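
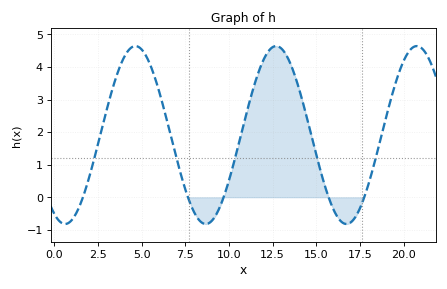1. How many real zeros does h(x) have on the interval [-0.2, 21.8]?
5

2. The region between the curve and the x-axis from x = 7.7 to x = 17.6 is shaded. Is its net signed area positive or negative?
positive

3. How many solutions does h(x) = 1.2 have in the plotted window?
5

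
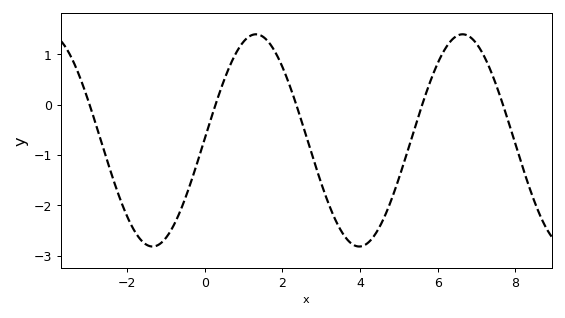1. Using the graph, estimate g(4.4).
-2.6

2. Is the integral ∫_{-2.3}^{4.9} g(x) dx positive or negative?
negative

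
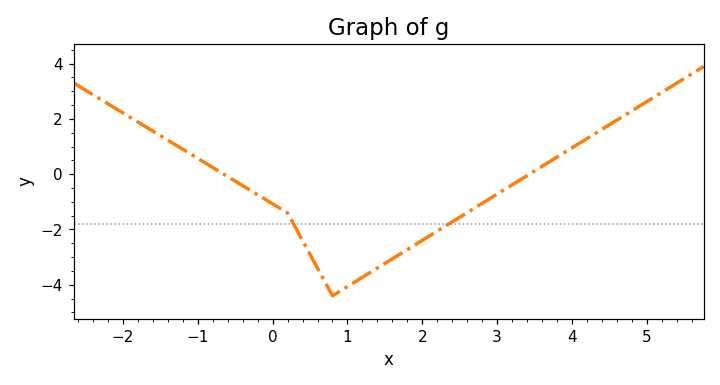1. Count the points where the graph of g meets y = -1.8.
2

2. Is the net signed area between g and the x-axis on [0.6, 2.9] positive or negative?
negative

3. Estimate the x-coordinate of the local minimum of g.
0.802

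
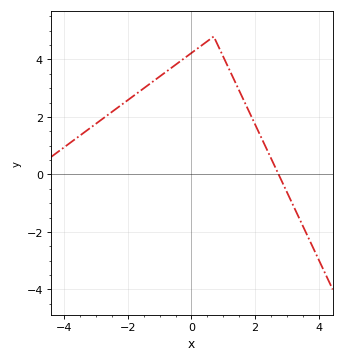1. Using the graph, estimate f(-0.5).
3.8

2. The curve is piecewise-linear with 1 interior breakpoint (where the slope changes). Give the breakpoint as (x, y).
(0.7, 4.8)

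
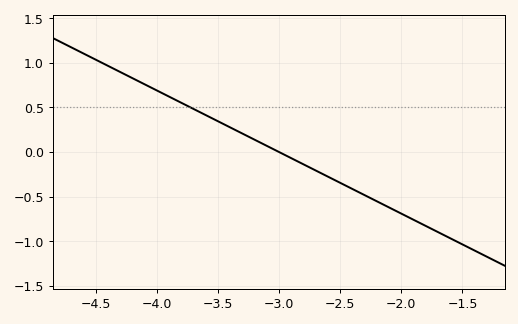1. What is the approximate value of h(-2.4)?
-0.4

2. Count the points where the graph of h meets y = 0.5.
1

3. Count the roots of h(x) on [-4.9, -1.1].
1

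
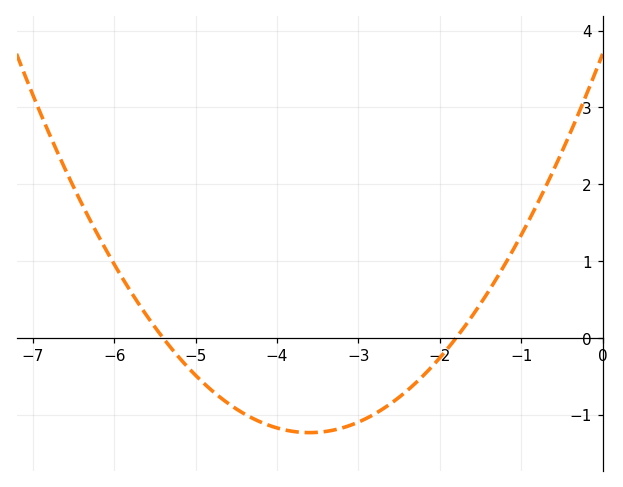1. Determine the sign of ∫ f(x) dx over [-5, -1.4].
negative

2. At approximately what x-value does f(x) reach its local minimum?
-3.6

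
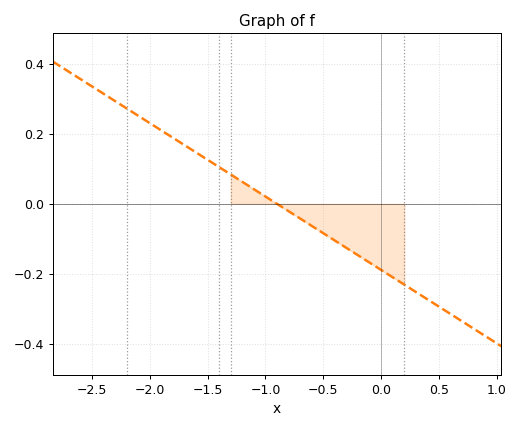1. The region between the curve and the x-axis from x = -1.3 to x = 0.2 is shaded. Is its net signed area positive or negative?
negative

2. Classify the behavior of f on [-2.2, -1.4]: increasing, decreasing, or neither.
decreasing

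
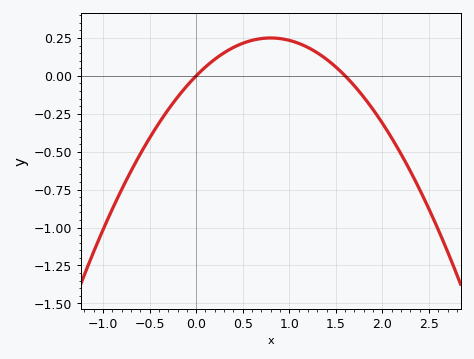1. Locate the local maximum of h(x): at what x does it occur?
0.8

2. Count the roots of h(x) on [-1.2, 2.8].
2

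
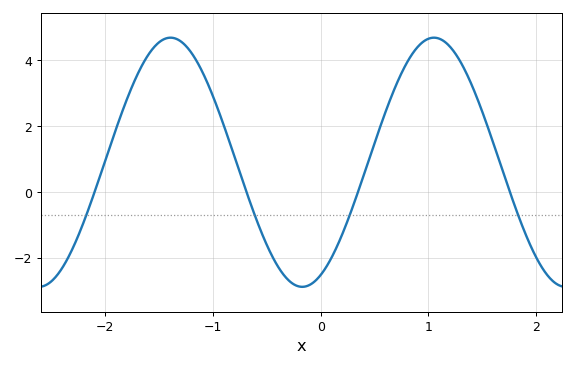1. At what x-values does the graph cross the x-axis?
-2.1, -0.7, 0.3, 1.8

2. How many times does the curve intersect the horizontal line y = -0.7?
4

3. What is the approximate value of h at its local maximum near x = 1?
4.6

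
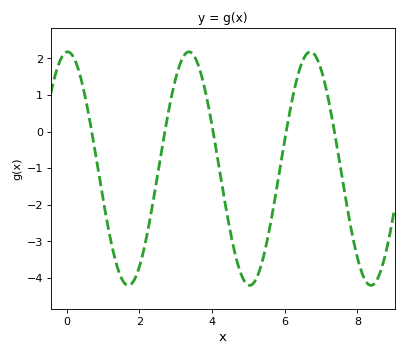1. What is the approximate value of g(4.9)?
-4.1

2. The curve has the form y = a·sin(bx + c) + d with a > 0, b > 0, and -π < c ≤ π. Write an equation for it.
y = 3.19sin(1.9x + 1.5) - 1.01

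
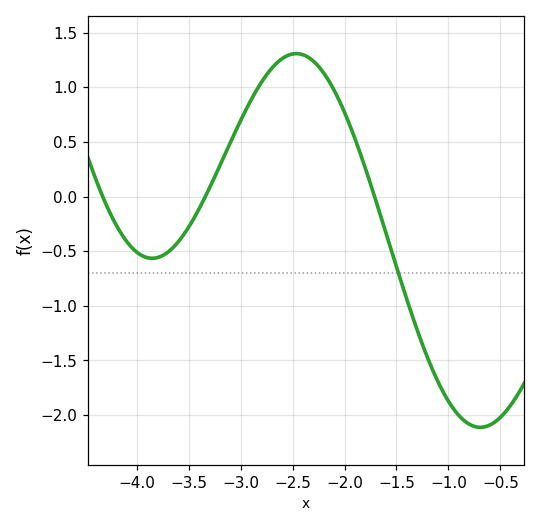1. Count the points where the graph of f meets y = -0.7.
1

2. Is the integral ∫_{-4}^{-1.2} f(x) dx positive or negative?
positive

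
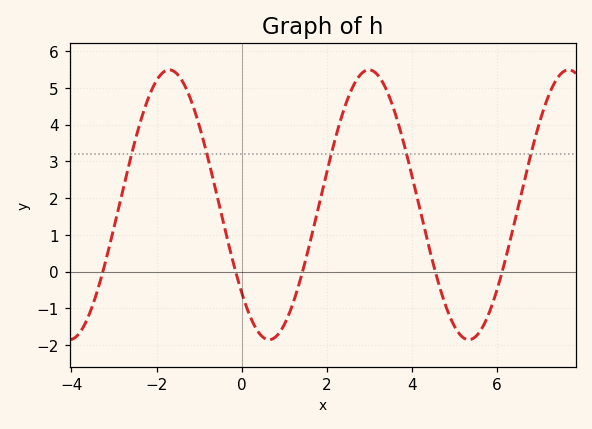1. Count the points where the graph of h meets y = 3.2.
5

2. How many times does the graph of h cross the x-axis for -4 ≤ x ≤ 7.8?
5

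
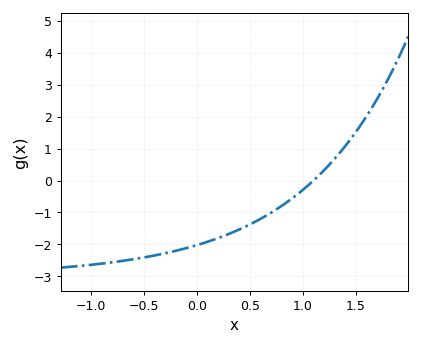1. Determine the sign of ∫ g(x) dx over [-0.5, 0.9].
negative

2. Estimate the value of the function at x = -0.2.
-2.2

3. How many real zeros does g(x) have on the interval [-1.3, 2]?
1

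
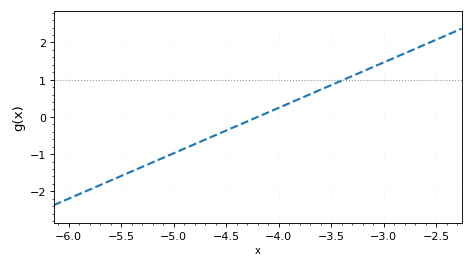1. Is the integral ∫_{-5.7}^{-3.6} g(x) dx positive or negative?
negative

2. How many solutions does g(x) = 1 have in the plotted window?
1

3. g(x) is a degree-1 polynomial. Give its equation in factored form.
y = 1.22(x + 4.2)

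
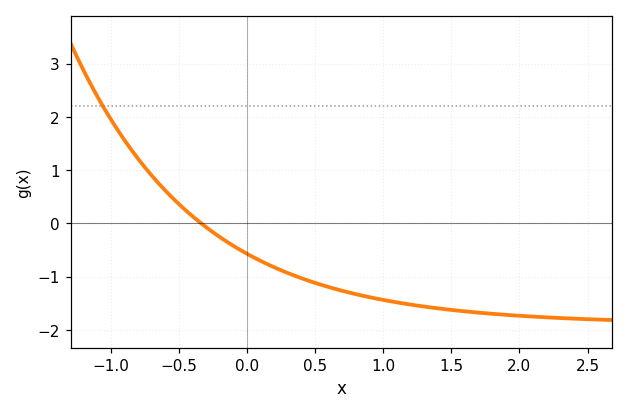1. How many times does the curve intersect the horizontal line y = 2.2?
1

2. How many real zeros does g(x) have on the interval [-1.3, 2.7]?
1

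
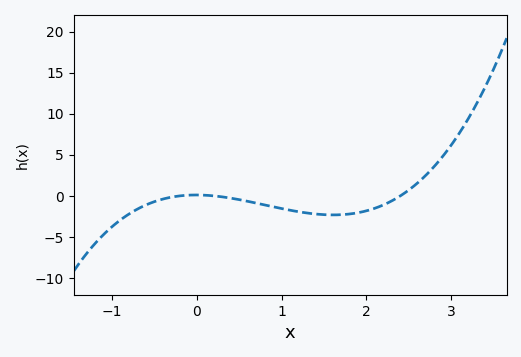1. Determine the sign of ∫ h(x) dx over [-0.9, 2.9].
negative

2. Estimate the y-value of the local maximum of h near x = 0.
0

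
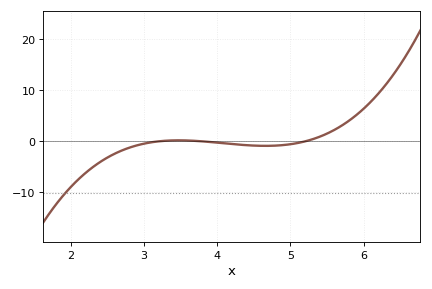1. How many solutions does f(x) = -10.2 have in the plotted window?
1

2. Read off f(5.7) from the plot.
3.09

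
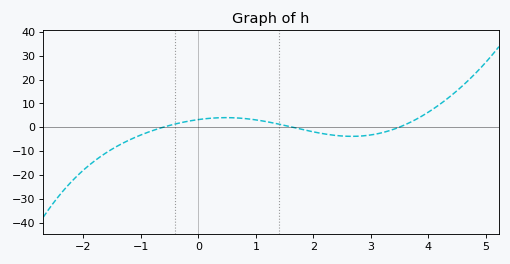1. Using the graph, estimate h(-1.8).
-13.9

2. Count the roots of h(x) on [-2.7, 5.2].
3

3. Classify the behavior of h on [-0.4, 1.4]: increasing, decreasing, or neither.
neither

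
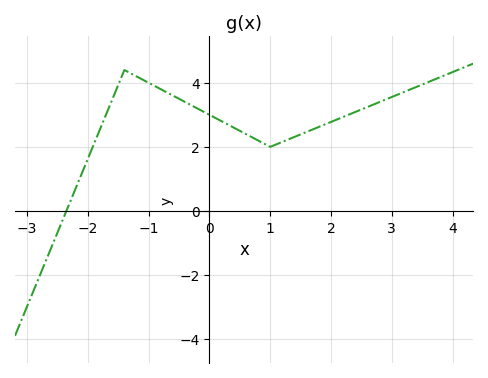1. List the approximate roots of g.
-2.4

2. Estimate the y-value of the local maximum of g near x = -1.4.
4.4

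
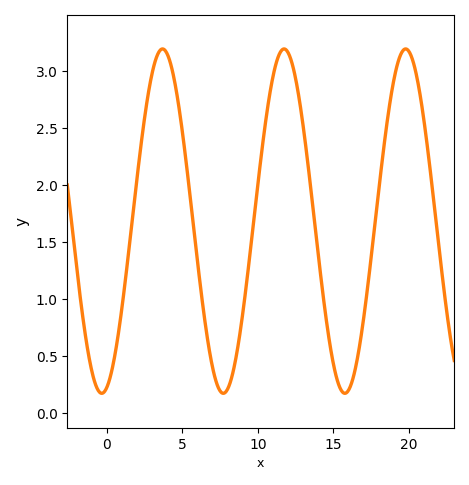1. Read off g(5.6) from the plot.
1.79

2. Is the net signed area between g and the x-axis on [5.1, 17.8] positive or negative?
positive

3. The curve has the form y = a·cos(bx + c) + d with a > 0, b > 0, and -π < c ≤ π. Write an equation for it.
y = 1.51cos(0.78x - 2.87) + 1.68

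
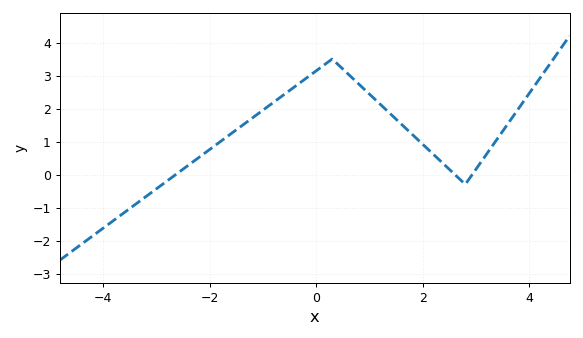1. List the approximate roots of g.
-2.6, 2.6, 3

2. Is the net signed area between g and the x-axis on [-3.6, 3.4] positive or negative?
positive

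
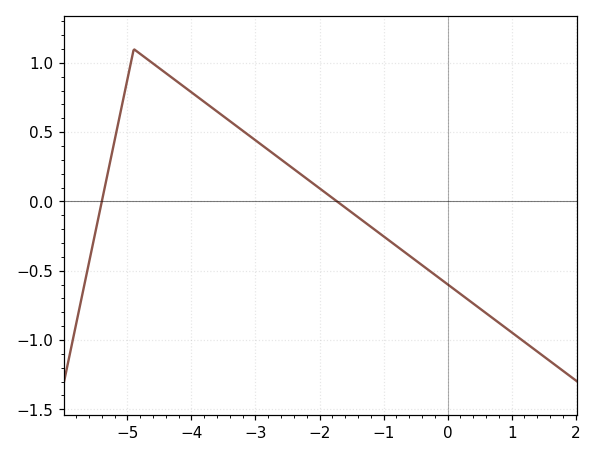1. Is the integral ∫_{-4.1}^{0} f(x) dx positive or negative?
positive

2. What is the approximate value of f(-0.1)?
-0.563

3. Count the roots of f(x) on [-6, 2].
2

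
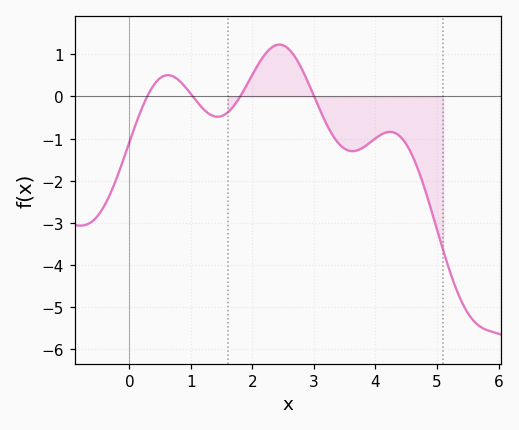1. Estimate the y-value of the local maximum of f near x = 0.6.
0.5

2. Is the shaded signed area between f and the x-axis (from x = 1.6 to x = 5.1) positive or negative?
negative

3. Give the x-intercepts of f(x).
0.3, 1, 1.8, 3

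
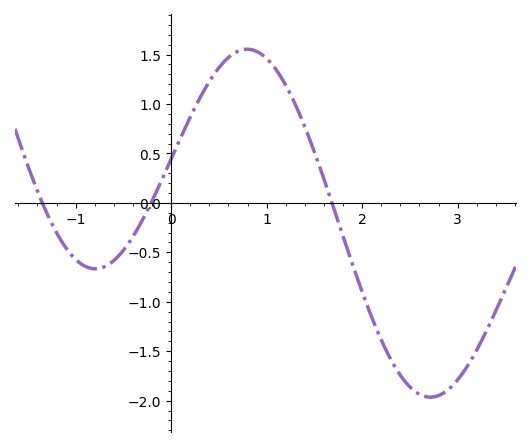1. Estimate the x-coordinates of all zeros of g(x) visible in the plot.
-1.3, -0.2, 1.7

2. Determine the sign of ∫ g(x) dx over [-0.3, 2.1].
positive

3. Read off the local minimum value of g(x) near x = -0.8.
-0.65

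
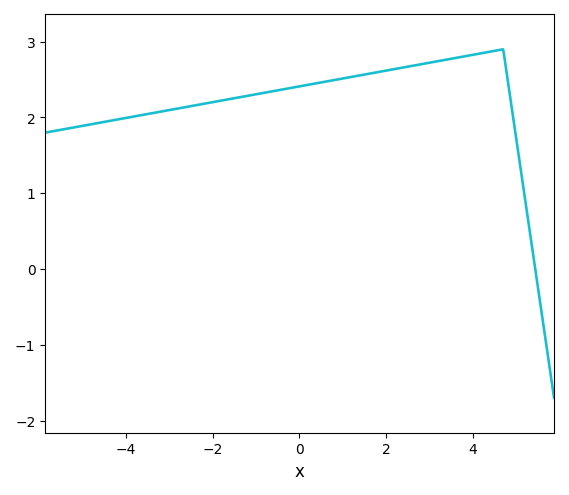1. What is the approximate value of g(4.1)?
2.84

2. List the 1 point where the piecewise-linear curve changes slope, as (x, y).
(4.7, 2.9)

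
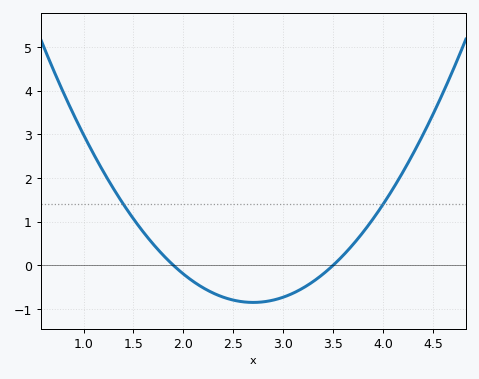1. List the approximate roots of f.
1.9, 3.5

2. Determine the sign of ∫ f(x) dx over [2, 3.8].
negative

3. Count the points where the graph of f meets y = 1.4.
2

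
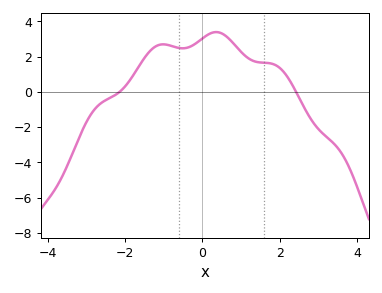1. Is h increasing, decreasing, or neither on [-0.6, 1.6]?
neither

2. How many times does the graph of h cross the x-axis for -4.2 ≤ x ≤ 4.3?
2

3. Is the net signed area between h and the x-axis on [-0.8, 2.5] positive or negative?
positive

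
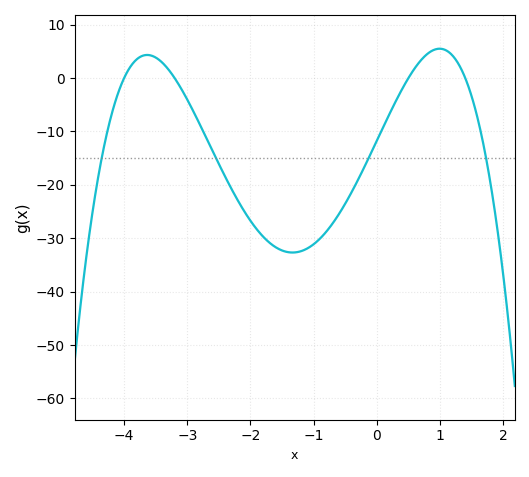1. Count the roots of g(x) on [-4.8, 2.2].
4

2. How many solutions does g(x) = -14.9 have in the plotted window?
4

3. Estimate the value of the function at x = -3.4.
3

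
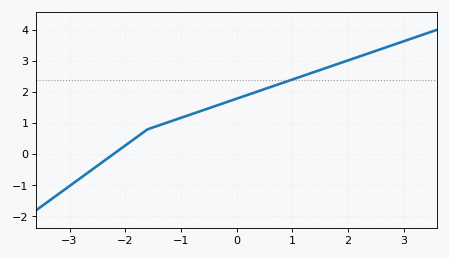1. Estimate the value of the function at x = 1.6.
2.77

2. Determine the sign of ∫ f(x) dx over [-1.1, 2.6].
positive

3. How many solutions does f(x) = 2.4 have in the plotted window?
1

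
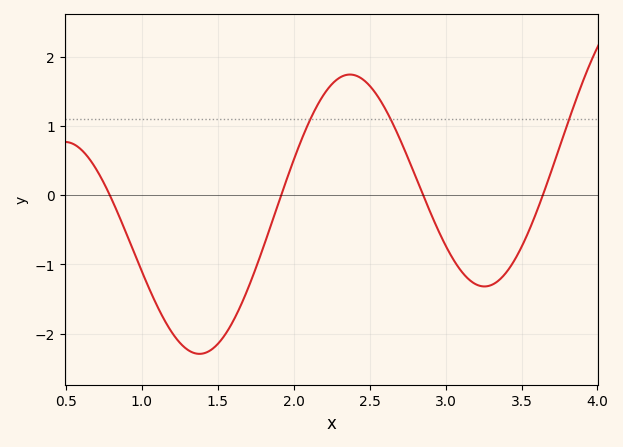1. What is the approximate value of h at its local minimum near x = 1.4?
-2.3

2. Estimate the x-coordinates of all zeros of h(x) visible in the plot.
0.8, 1.9, 2.85, 3.65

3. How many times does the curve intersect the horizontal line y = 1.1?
3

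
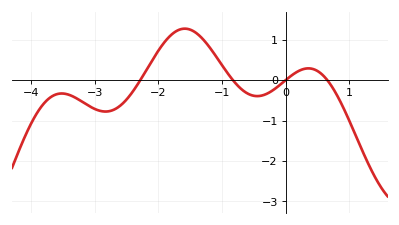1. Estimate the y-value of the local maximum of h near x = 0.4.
0.3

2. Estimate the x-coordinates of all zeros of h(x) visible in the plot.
-2.3, -0.8, 0, 0.7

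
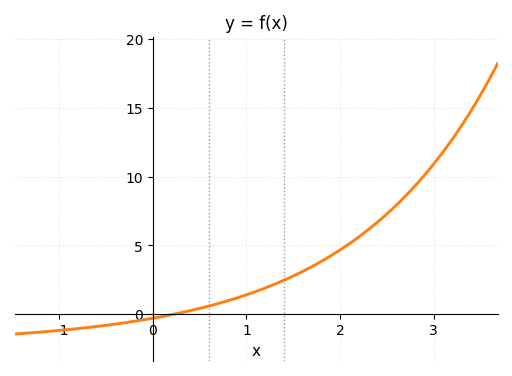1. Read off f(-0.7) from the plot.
-0.98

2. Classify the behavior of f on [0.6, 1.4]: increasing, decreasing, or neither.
increasing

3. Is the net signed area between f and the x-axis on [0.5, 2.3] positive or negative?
positive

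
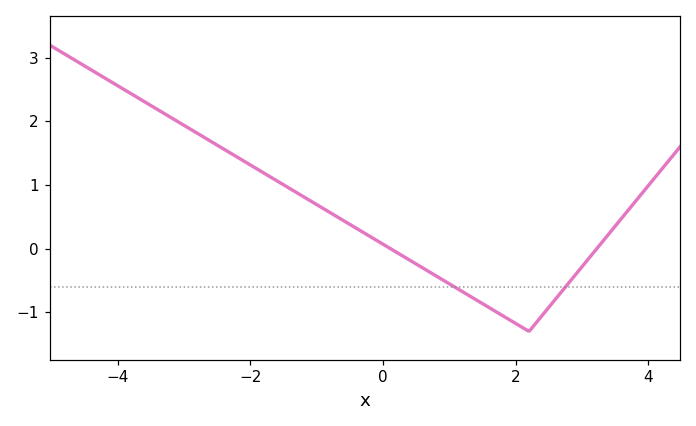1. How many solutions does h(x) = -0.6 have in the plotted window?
2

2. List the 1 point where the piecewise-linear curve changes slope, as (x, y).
(2.2, -1.3)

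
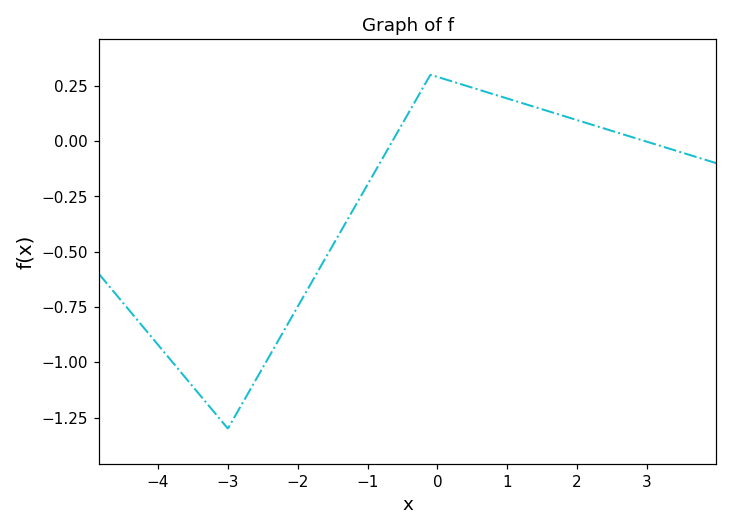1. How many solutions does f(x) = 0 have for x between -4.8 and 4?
2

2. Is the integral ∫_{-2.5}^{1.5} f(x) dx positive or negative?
negative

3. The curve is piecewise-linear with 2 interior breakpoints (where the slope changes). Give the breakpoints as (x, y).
(-3, -1.3); (-0.1, 0.3)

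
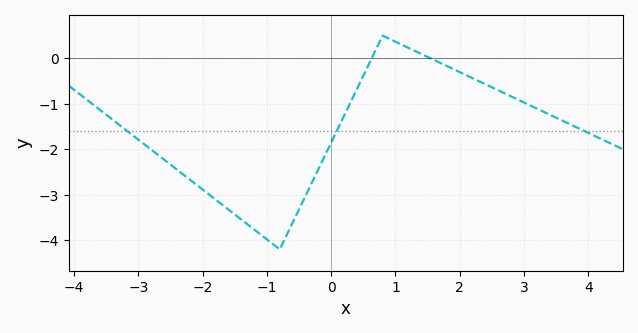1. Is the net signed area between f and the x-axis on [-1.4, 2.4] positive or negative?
negative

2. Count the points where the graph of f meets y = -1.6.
3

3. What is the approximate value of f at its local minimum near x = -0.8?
-4.2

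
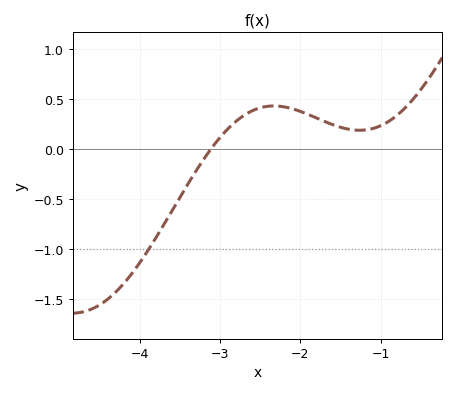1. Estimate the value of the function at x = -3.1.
0.014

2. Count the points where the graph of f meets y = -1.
1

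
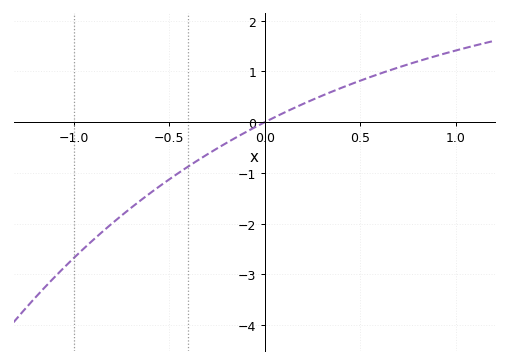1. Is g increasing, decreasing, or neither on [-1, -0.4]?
increasing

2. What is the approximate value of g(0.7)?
1.08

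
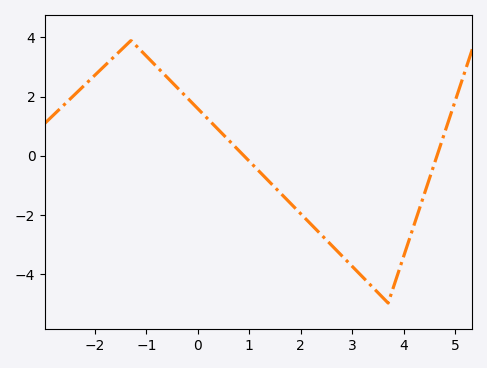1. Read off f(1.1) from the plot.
-0.372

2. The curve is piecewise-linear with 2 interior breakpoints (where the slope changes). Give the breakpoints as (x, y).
(-1.3, 3.9); (3.7, -5)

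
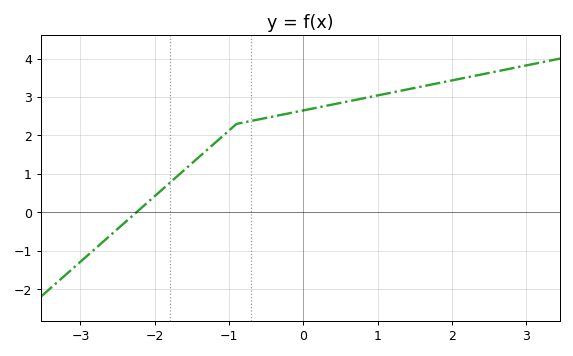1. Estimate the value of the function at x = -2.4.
-0.261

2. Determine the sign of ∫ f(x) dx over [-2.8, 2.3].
positive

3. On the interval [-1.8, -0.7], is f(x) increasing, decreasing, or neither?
increasing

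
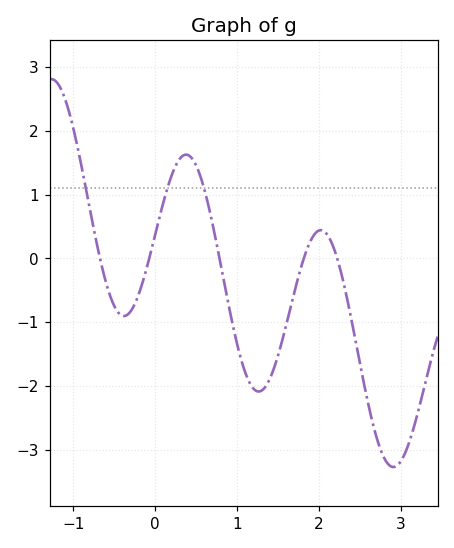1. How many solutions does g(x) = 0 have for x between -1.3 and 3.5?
5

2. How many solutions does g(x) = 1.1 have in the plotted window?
3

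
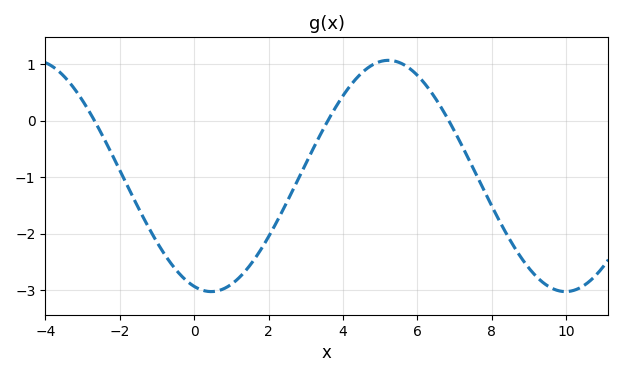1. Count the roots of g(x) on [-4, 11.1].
3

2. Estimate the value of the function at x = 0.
-2.94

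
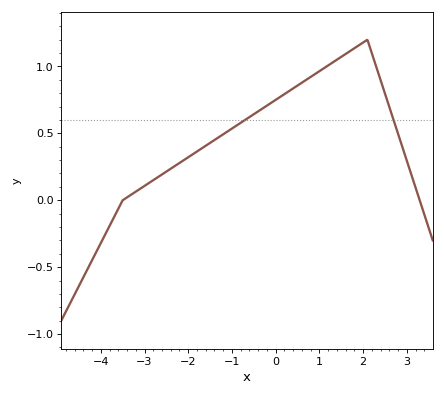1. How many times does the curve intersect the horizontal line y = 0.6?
2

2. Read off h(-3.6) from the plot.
-0.064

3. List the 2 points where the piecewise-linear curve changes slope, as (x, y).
(-3.5, 0); (2.1, 1.2)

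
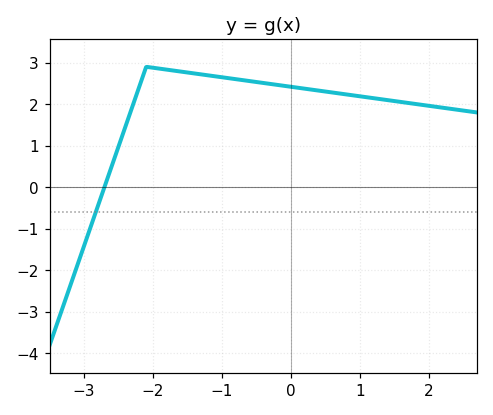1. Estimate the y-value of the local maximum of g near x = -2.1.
2.9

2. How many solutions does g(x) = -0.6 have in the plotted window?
1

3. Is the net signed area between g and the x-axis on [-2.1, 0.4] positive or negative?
positive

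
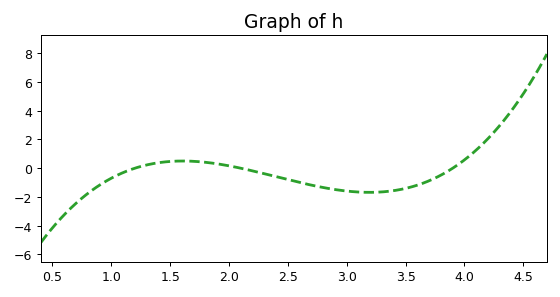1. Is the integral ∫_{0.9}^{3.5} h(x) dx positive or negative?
negative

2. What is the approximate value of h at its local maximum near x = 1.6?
0.502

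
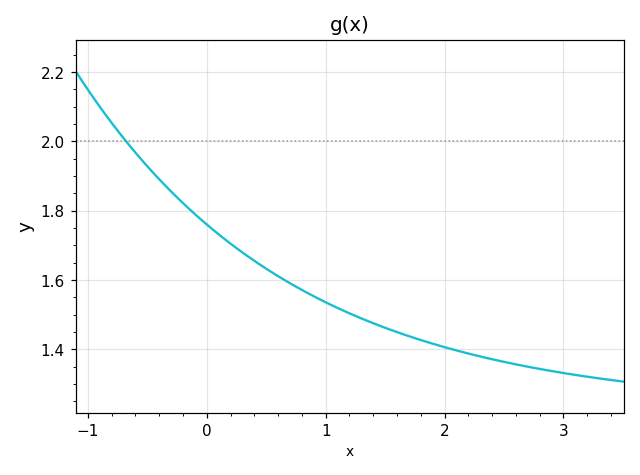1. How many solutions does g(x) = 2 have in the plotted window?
1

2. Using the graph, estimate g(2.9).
1.34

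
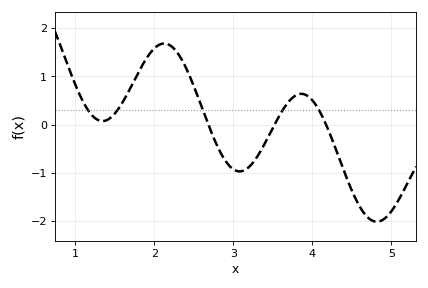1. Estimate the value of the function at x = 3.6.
0.2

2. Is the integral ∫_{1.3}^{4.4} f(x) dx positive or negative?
positive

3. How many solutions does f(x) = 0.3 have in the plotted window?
5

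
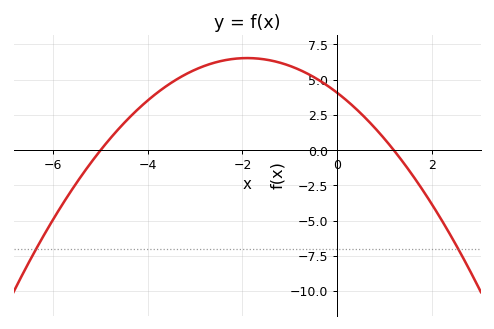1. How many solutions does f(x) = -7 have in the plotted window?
2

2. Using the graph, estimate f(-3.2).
5.4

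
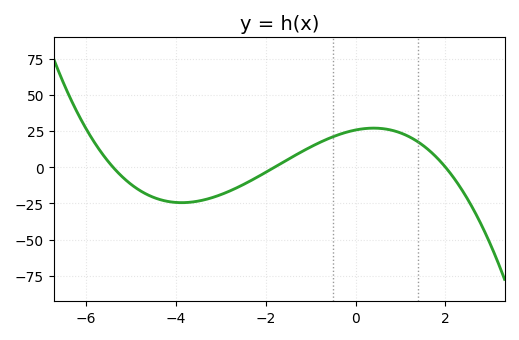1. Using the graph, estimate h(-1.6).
4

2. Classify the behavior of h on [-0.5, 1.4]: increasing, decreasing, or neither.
neither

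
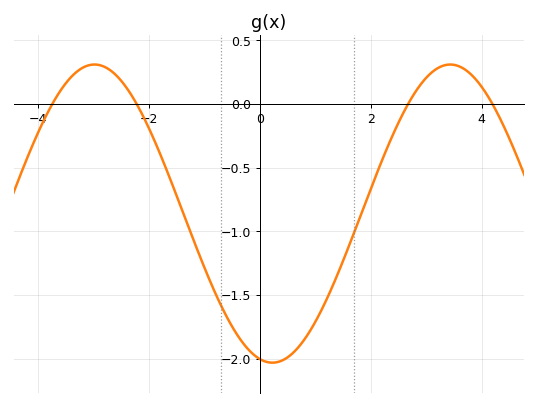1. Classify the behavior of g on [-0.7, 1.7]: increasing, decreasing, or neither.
neither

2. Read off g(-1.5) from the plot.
-0.7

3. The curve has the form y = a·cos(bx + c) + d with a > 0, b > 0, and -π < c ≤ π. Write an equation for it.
y = 1.17cos(0.98x + 2.9) - 0.86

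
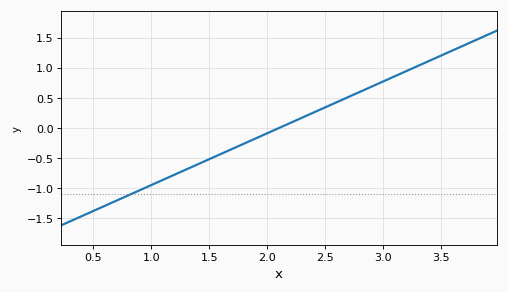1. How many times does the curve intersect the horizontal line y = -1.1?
1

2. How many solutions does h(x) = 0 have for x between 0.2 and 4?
1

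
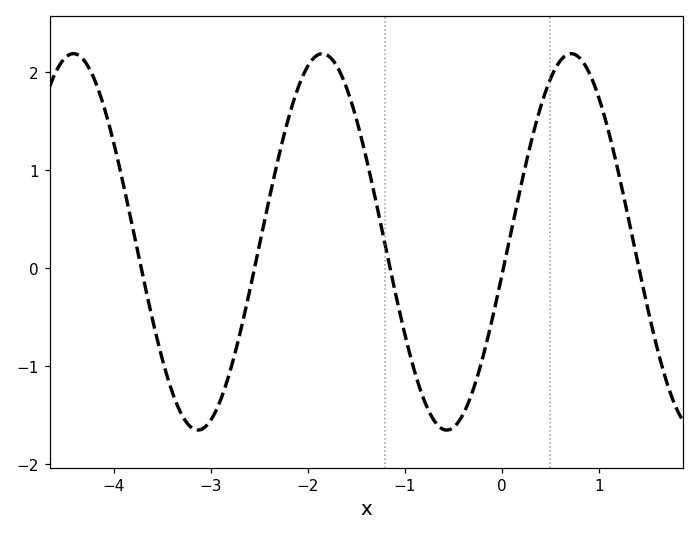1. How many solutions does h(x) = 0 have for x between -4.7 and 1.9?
5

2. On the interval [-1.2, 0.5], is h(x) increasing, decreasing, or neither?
neither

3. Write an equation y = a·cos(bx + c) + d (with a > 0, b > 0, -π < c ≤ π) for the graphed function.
y = 1.92cos(2.5x - 1.8) + 0.27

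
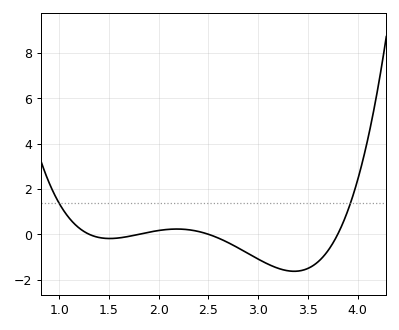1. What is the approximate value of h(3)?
-1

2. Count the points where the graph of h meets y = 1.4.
2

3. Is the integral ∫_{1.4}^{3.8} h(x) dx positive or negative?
negative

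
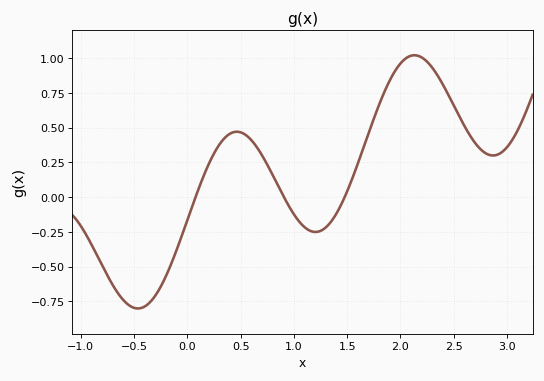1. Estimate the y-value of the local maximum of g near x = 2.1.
1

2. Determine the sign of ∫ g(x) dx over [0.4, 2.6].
positive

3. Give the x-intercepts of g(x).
0.1, 0.9, 1.5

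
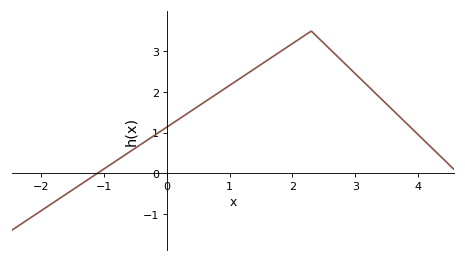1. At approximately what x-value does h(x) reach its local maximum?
2.3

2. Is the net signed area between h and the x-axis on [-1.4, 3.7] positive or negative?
positive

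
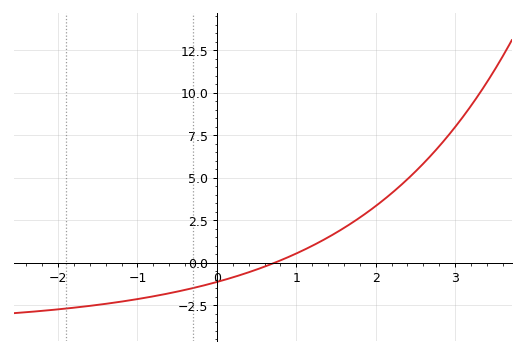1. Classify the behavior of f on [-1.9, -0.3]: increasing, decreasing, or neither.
increasing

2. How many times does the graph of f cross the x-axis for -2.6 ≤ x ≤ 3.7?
1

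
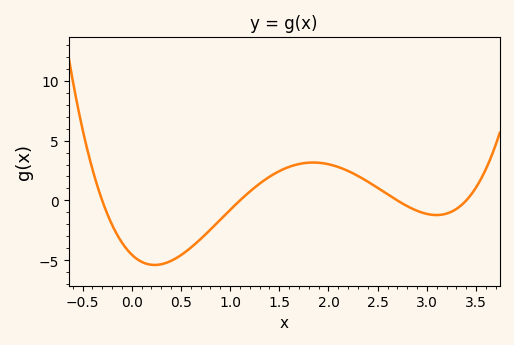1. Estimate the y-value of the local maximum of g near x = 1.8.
3.17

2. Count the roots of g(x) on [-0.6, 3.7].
4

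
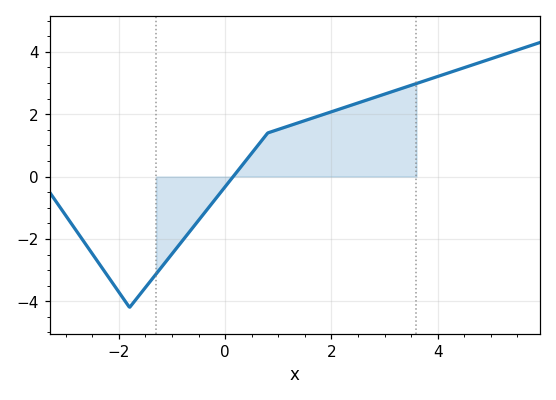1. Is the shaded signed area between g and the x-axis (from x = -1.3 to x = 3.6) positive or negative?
positive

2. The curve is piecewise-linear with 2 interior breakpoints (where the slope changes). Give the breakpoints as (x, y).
(-1.8, -4.2); (0.8, 1.4)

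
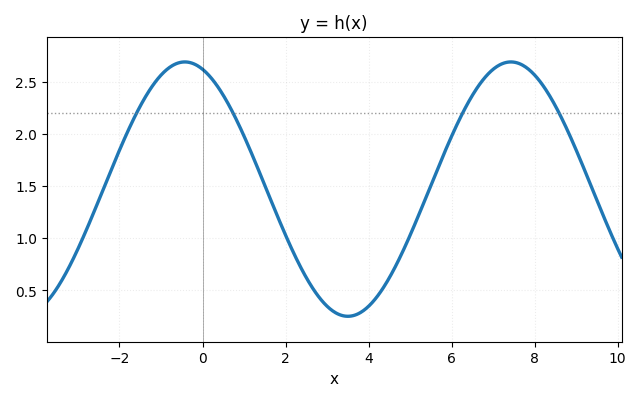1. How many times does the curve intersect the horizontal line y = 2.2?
4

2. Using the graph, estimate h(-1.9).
1.95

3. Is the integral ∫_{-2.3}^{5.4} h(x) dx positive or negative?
positive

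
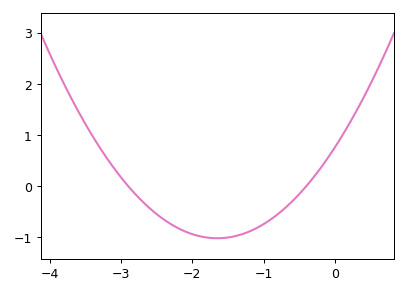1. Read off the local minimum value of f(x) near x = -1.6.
-1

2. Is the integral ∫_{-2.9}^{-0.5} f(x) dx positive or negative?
negative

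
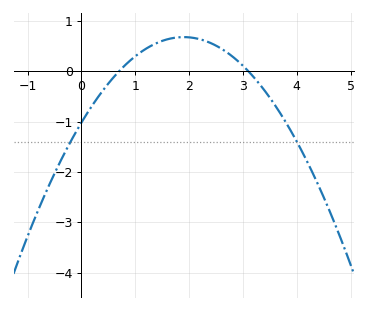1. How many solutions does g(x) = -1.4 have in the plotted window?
2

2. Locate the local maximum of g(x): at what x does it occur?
1.9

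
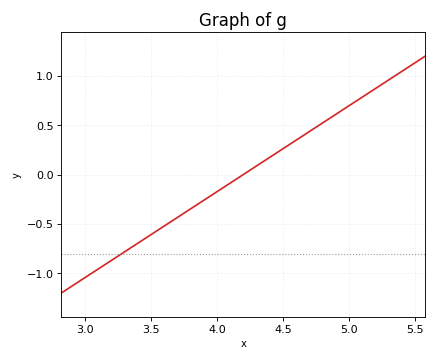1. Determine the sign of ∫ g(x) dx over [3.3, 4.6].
negative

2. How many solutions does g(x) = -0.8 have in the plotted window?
1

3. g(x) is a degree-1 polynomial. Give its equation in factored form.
y = 0.87(x - 4.2)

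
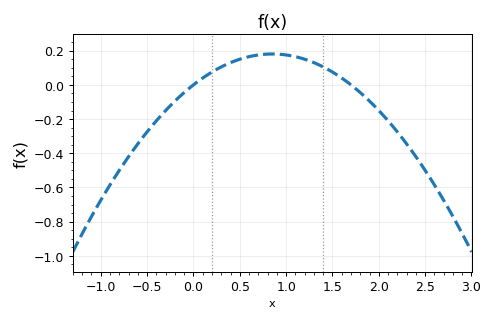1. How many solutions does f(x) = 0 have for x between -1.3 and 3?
2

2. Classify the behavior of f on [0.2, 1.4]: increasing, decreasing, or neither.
neither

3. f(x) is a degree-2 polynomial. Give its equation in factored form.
y = -0.25(x - 0)(x - 1.7)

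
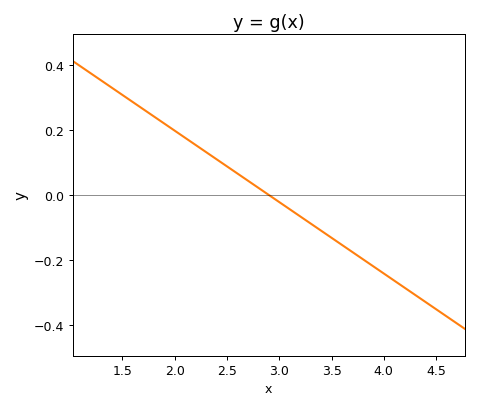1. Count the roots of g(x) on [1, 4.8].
1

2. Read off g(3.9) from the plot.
-0.22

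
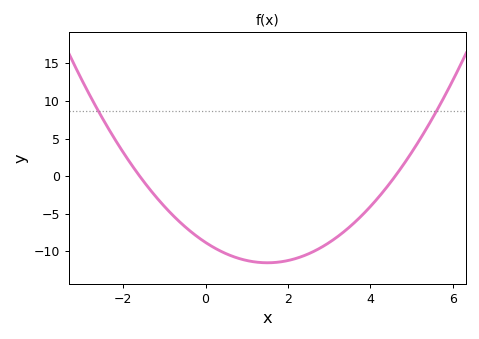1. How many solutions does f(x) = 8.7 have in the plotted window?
2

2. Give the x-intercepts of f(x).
-1.6, 4.6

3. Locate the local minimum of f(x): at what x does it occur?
1.5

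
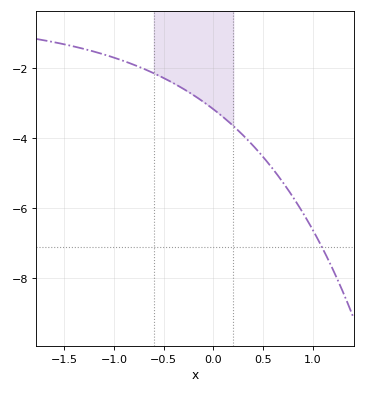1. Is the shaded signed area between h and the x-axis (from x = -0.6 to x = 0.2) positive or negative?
negative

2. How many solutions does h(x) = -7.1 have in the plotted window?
1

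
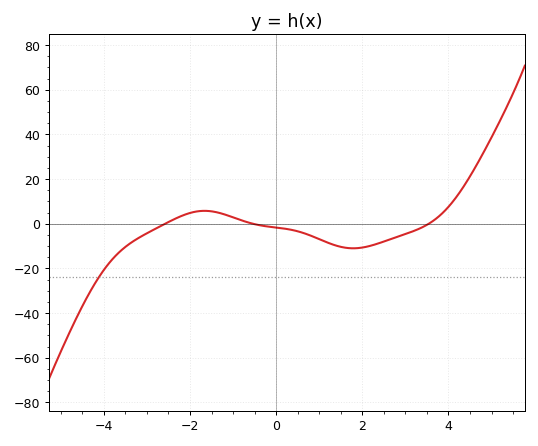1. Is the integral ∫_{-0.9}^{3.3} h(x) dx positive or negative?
negative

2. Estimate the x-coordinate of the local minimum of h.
1.8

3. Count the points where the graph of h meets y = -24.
1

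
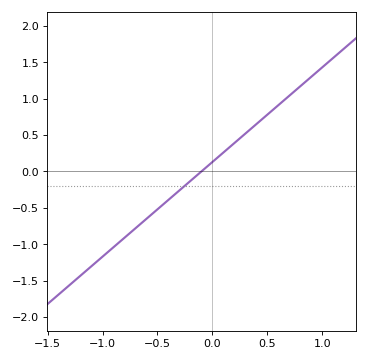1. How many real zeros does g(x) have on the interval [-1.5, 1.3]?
1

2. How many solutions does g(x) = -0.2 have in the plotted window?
1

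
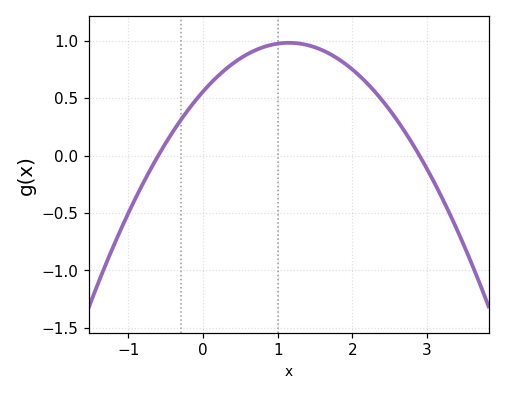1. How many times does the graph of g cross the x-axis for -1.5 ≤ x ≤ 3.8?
2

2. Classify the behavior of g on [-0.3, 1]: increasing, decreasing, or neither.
increasing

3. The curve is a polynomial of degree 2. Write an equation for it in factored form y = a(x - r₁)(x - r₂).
y = -0.32(x + 0.6)(x - 2.9)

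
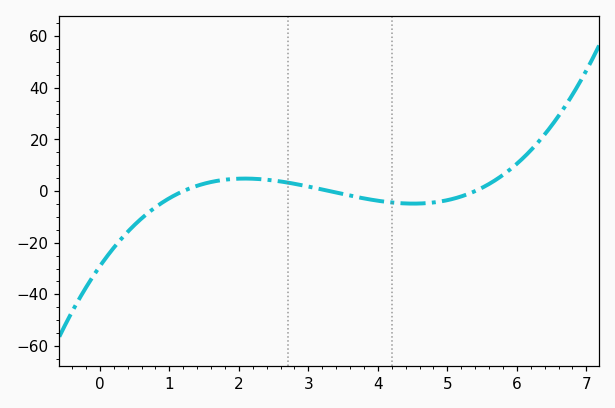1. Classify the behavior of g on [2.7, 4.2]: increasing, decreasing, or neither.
decreasing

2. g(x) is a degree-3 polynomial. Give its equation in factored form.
y = 1.36(x - 1.2)(x - 3.3)(x - 5.4)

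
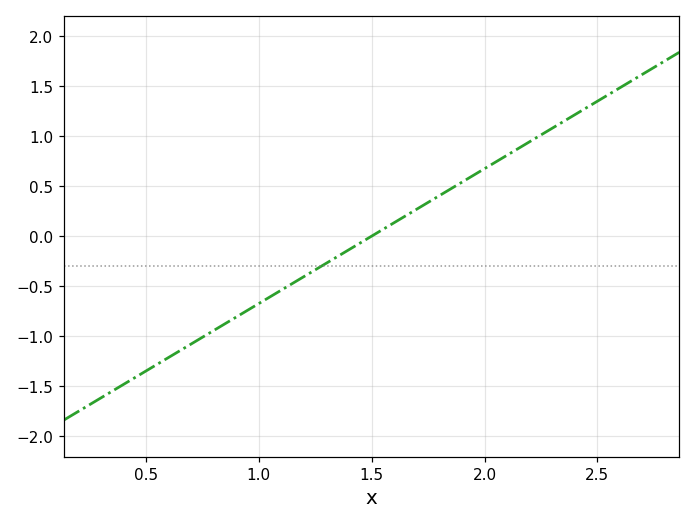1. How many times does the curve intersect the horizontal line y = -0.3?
1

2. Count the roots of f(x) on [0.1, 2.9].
1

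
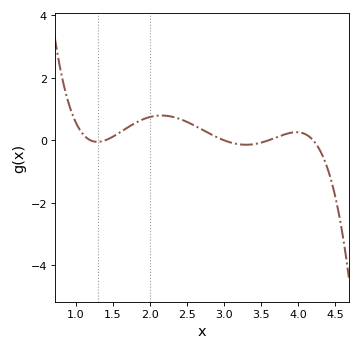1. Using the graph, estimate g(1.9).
0.6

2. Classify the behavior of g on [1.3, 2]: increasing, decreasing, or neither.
increasing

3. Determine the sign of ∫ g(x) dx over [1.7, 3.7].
positive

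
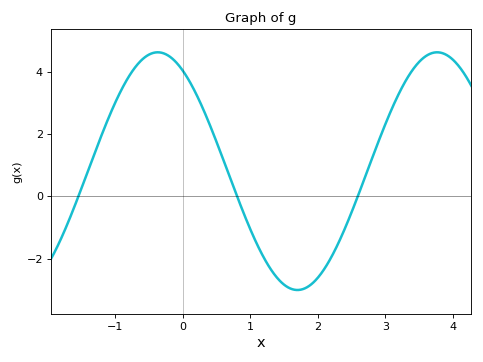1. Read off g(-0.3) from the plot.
4.61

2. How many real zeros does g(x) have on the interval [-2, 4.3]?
3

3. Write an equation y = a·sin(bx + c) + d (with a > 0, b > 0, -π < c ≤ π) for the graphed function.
y = 3.82sin(1.52x + 2.13) + 0.81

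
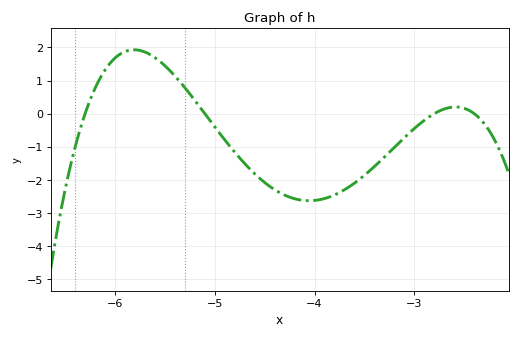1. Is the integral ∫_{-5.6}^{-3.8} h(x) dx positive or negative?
negative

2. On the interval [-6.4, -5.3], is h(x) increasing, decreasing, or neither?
neither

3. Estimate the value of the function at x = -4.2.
-2.57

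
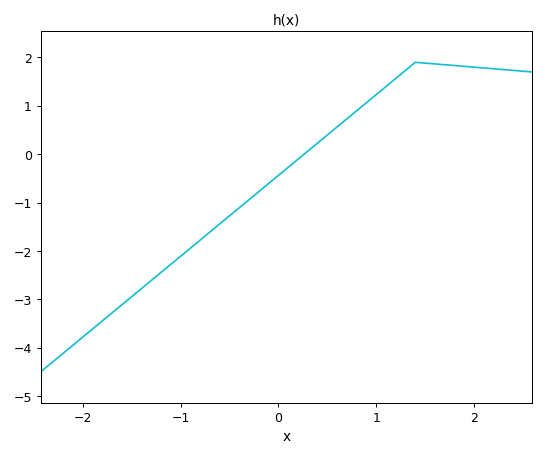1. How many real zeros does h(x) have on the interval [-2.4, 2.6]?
1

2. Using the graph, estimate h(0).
-0.438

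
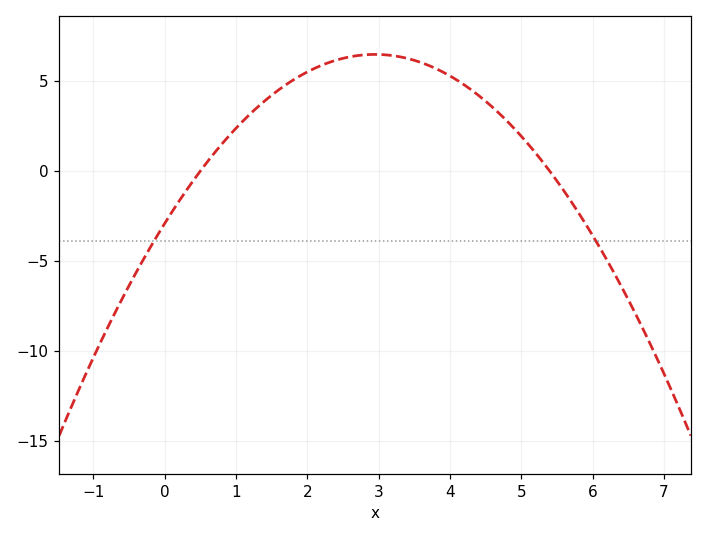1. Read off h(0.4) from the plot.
-0.54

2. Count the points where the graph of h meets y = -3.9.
2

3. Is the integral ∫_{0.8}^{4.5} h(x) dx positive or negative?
positive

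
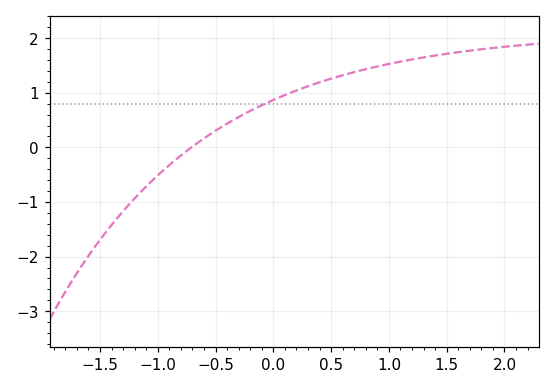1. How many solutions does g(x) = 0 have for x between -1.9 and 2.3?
1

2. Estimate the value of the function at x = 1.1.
1.57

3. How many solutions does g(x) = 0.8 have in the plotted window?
1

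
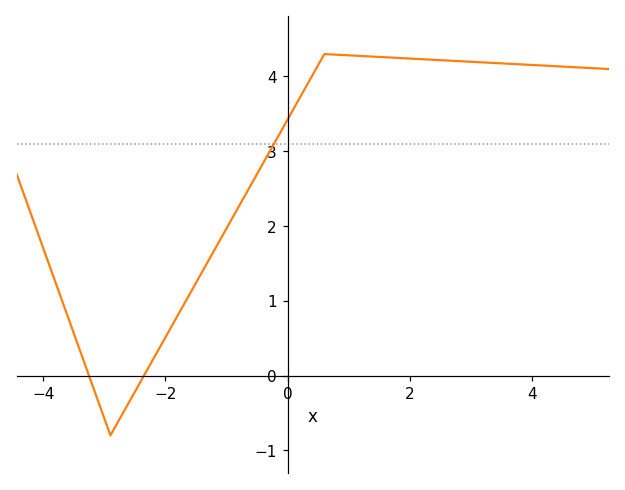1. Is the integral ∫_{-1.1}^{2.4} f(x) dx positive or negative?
positive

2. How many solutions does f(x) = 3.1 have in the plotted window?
1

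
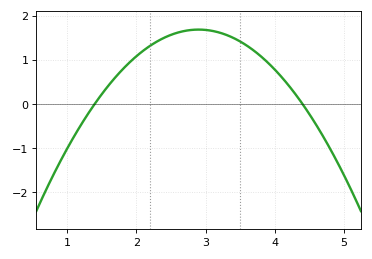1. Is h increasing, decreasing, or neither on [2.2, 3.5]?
neither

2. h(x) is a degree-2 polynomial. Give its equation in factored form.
y = -0.75(x - 1.4)(x - 4.4)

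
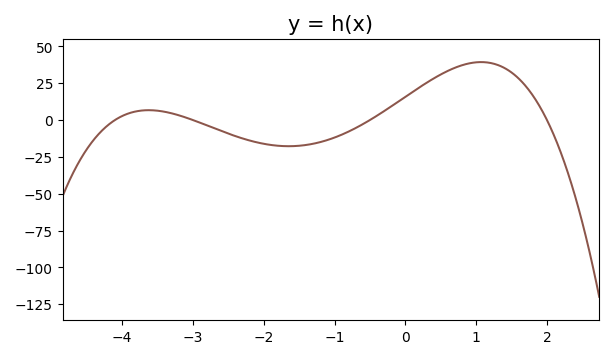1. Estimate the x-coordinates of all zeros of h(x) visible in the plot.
-4.1, -3, -0.5, 2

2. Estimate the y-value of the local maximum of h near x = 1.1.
39.3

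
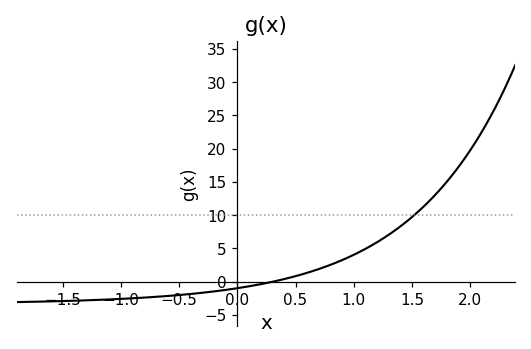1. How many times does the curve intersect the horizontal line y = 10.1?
1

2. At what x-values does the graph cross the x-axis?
0.3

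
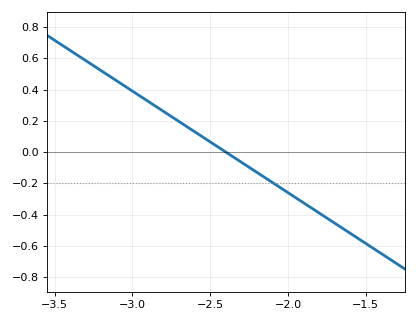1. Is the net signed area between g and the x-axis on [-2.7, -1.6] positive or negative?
negative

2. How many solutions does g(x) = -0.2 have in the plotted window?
1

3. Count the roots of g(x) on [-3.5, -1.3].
1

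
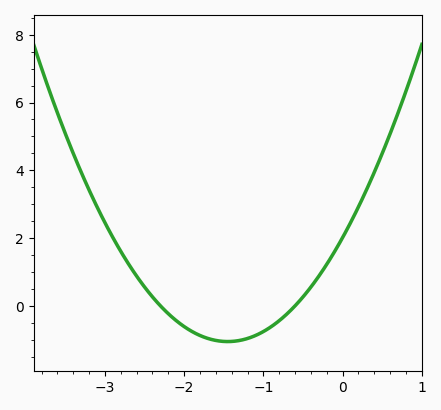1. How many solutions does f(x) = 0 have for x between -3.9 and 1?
2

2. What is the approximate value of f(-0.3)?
0.8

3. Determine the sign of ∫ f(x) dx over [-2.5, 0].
negative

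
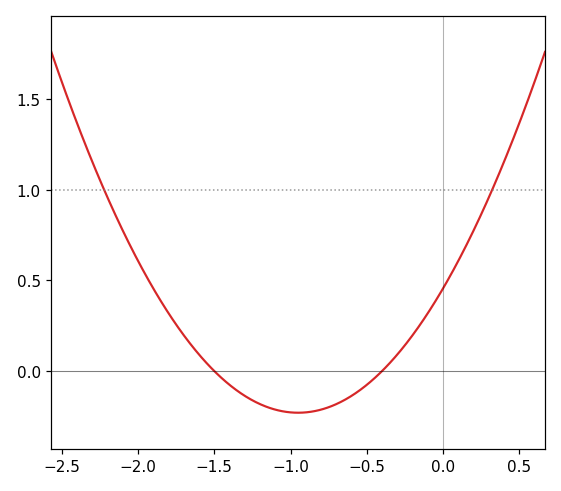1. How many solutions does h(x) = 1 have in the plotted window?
2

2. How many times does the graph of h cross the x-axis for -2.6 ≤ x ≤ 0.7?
2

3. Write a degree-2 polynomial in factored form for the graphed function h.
y = 0.76(x + 1.5)(x + 0.4)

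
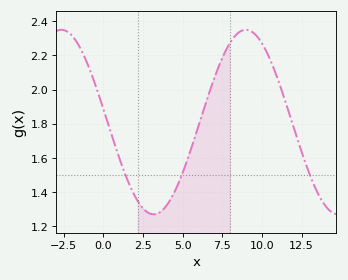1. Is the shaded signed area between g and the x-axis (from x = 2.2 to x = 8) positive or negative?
positive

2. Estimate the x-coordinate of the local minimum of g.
3.17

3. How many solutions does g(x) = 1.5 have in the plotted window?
3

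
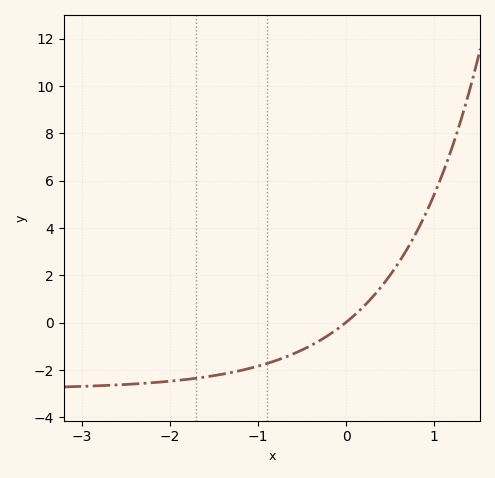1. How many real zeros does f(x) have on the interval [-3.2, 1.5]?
1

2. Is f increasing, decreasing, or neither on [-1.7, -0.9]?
increasing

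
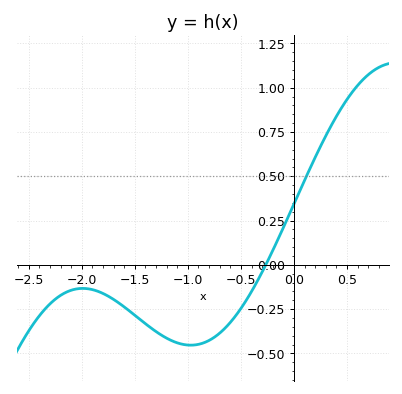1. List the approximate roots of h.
-0.266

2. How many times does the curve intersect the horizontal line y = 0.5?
1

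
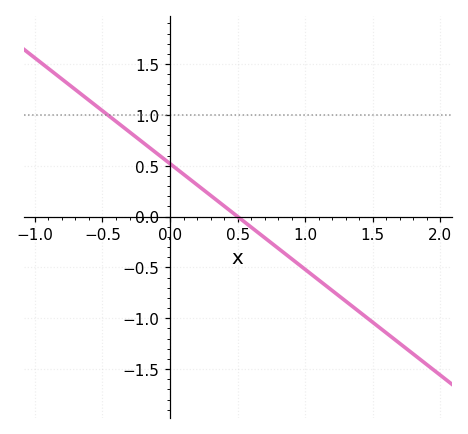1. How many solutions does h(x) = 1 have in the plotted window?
1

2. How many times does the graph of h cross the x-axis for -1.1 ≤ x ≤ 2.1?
1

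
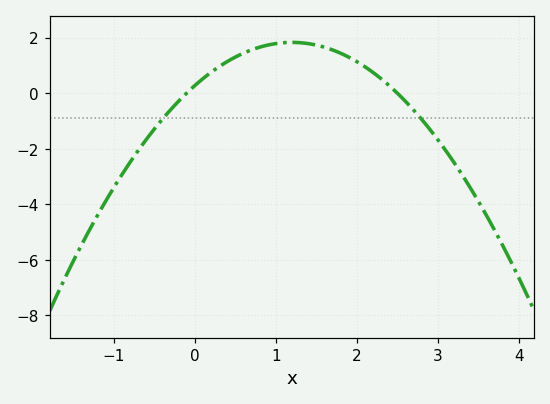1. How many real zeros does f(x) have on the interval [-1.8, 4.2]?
2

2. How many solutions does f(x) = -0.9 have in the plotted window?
2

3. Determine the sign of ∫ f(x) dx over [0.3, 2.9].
positive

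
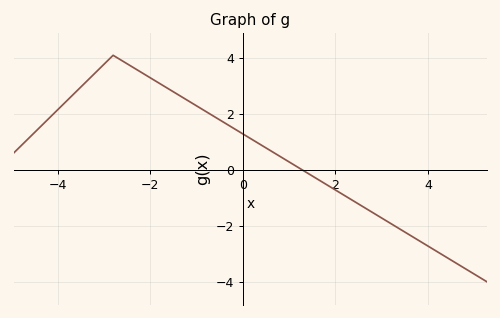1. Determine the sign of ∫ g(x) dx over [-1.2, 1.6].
positive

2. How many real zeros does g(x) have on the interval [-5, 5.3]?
1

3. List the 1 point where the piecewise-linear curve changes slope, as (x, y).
(-2.8, 4.1)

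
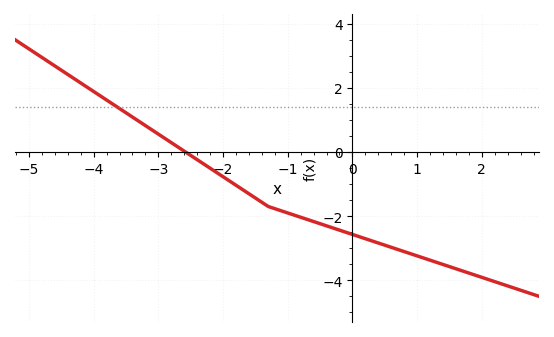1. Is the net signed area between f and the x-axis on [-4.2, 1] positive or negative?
negative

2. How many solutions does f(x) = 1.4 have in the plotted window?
1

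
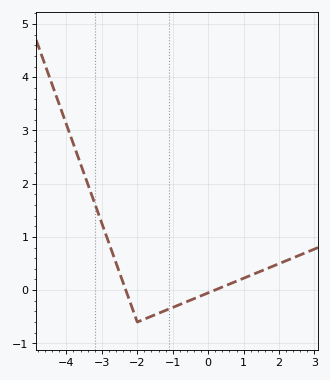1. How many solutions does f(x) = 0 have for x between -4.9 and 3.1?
2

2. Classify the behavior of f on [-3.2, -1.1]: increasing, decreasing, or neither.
neither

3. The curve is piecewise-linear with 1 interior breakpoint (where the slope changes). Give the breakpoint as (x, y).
(-2, -0.6)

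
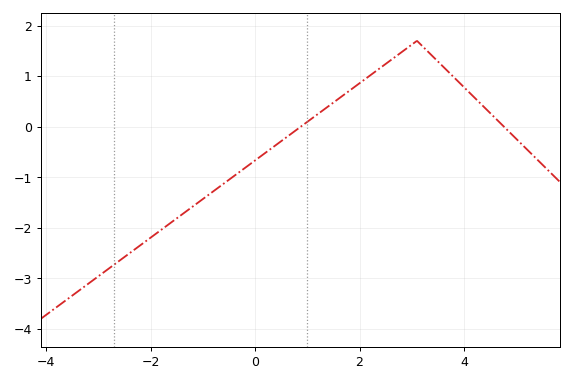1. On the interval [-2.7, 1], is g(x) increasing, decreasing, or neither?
increasing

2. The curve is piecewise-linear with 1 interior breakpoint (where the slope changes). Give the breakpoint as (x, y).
(3.1, 1.7)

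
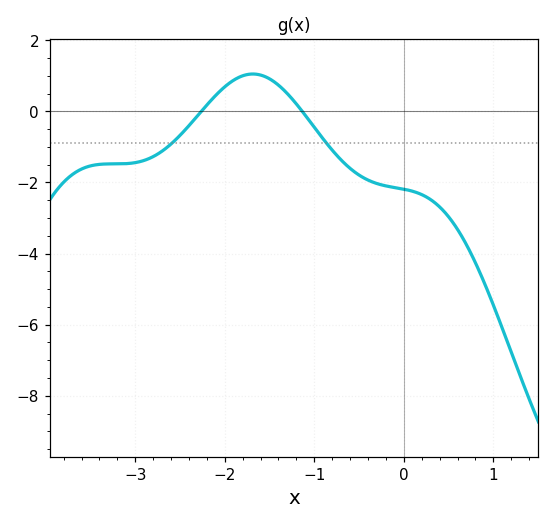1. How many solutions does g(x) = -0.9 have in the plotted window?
2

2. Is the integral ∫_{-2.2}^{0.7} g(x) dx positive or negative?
negative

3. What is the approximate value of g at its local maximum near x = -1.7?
1.05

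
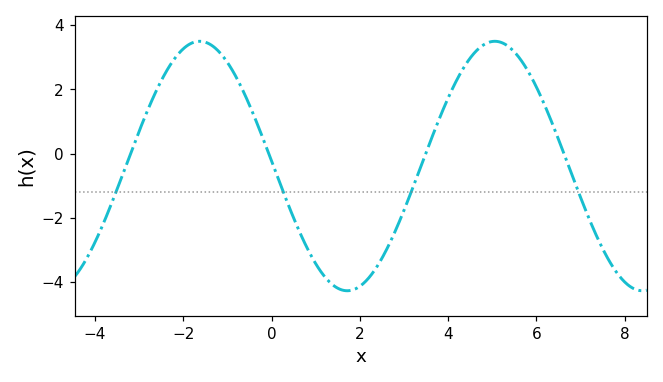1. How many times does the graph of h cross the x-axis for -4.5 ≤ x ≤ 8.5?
4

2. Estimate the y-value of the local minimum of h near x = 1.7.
-4.2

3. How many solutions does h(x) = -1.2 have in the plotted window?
4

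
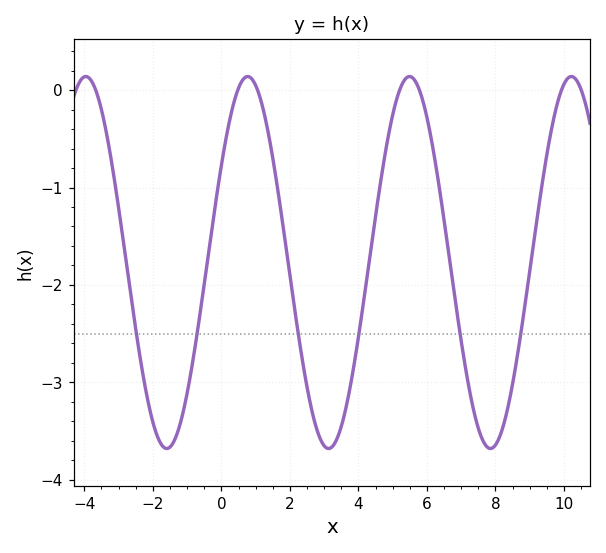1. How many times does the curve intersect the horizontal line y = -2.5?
6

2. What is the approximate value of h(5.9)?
-0.1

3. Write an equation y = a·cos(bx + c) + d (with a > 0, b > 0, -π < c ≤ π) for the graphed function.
y = 1.91cos(1.3x - 1) - 1.77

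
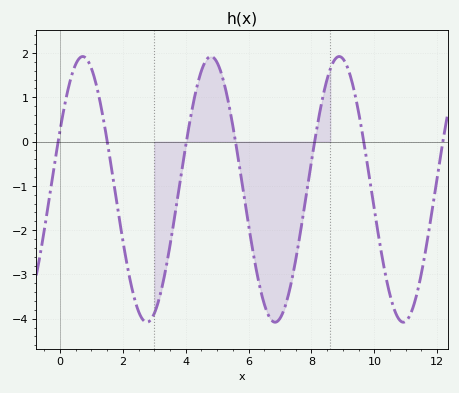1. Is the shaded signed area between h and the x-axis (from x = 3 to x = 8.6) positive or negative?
negative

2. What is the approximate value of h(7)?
-4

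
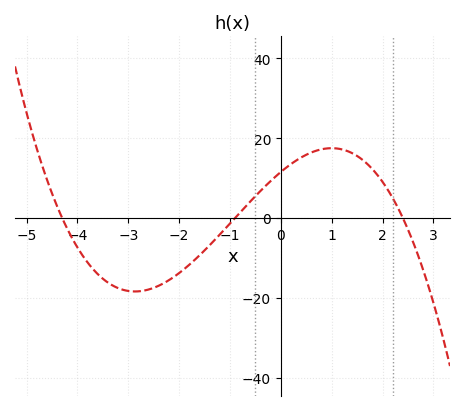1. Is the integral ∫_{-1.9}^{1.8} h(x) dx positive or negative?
positive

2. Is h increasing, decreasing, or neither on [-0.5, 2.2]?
neither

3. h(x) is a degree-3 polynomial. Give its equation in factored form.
y = -1.24(x + 4.3)(x + 0.9)(x - 2.4)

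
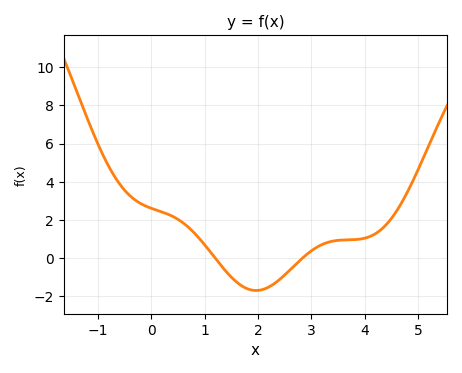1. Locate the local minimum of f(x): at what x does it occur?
1.96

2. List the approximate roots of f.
1.2, 2.83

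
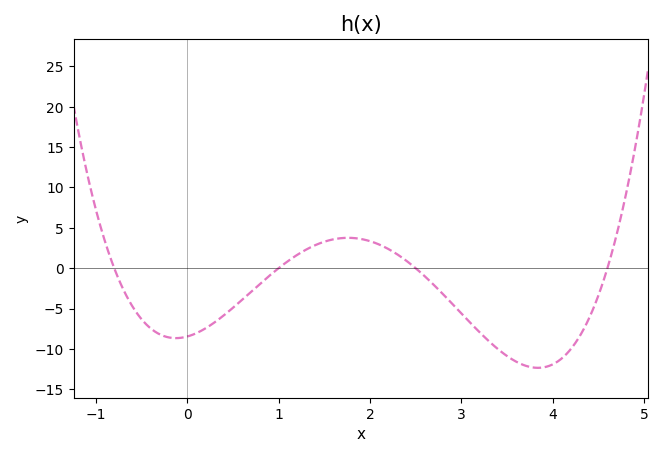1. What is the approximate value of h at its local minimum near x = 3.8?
-12.5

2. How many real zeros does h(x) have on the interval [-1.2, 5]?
4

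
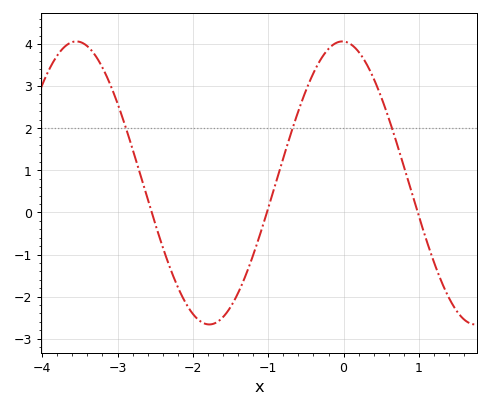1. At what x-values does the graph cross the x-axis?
-2.55, -1.02, 0.983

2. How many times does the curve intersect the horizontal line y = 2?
3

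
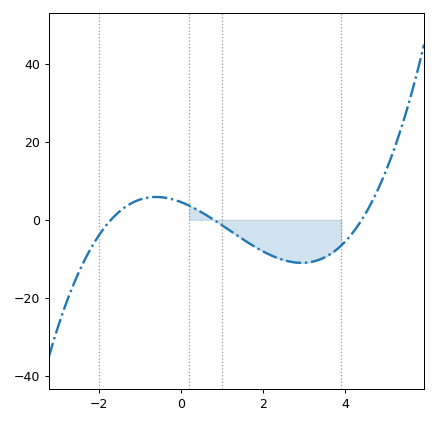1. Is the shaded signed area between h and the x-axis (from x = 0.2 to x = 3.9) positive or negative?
negative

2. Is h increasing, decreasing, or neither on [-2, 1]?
neither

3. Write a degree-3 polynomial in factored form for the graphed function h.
y = 0.76(x + 1.7)(x - 0.8)(x - 4.4)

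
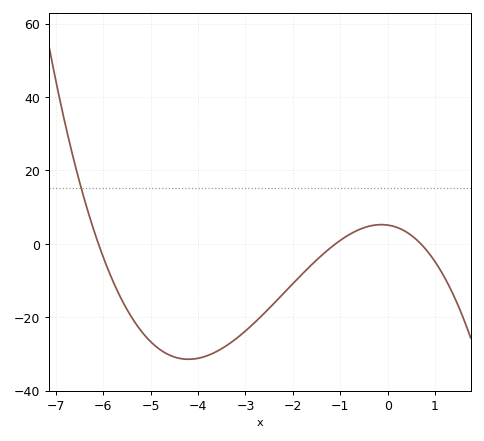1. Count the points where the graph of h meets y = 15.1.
1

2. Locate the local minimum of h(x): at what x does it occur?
-4.2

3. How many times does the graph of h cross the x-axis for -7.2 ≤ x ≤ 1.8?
3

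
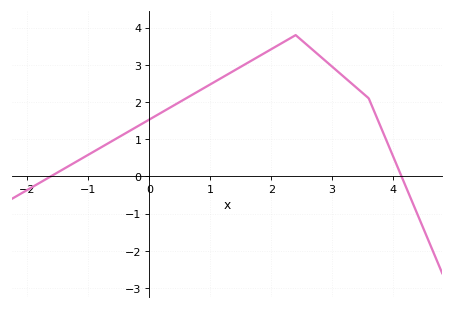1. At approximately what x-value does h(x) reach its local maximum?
2.4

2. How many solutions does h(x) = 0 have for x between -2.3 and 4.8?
2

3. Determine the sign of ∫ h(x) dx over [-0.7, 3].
positive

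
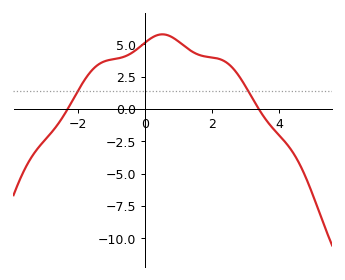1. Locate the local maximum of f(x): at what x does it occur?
0.519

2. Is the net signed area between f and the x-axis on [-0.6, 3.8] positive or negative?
positive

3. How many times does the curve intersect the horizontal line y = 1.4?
2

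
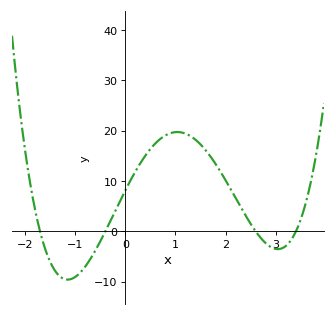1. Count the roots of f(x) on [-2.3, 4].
4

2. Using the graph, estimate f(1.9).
11.8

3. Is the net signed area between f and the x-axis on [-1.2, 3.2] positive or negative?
positive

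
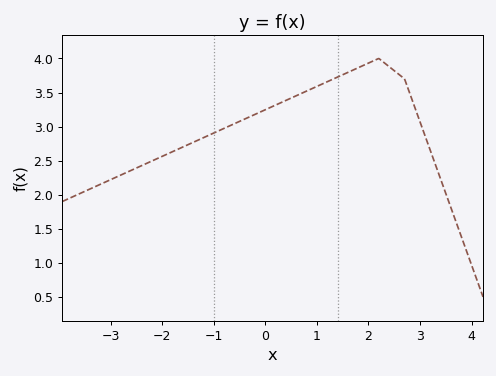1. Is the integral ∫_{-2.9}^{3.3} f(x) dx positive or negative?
positive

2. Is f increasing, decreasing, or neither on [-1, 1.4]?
increasing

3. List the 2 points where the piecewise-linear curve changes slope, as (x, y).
(2.2, 4); (2.7, 3.7)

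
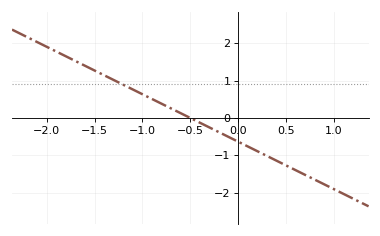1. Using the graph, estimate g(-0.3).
-0.254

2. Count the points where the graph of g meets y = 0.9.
1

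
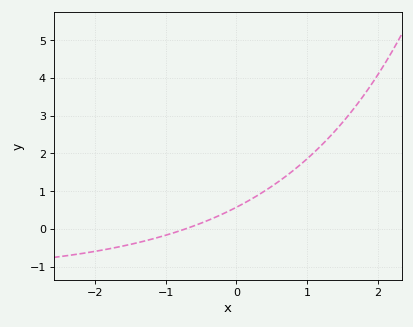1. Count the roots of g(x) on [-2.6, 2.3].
1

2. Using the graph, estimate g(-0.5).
0.1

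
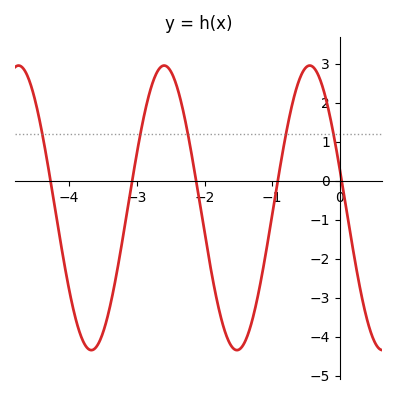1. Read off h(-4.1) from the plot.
-1.86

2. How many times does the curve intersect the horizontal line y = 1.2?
5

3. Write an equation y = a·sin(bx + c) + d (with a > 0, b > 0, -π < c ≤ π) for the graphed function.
y = 3.65sin(2.92x + 2.87) - 0.7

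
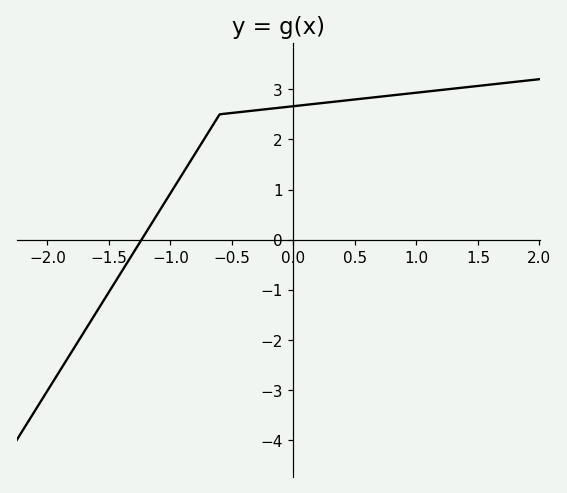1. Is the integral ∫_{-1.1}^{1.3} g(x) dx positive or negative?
positive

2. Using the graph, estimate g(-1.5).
-1.04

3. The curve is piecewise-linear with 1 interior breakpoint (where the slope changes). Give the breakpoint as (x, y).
(-0.6, 2.5)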